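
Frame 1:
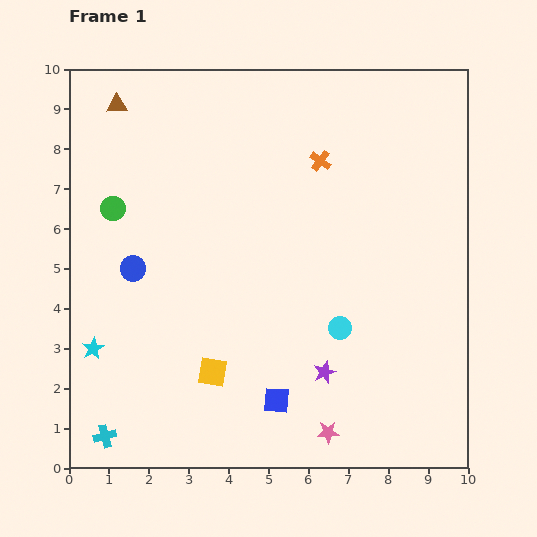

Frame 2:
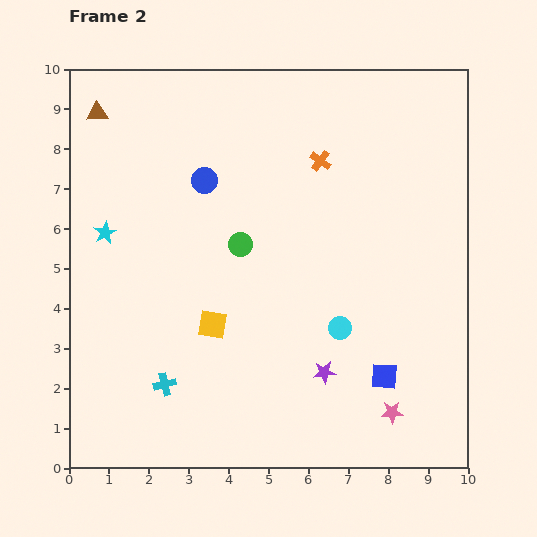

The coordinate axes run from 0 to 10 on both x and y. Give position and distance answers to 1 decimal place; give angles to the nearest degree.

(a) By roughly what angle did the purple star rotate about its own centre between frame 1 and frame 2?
16° clockwise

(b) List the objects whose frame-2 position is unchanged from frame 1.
the orange cross, the purple star, the cyan circle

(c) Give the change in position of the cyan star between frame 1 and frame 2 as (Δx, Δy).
(0.3, 2.9)

The cyan star was at (0.6, 3.0) in frame 1 and (0.9, 5.9) in frame 2.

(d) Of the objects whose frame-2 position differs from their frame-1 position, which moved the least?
the brown triangle

(moved 0.5)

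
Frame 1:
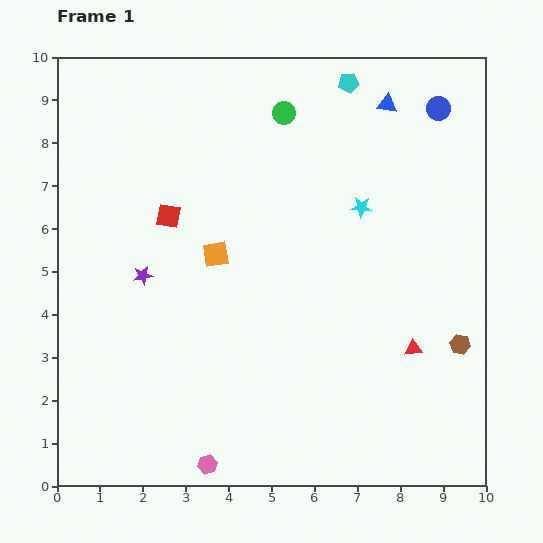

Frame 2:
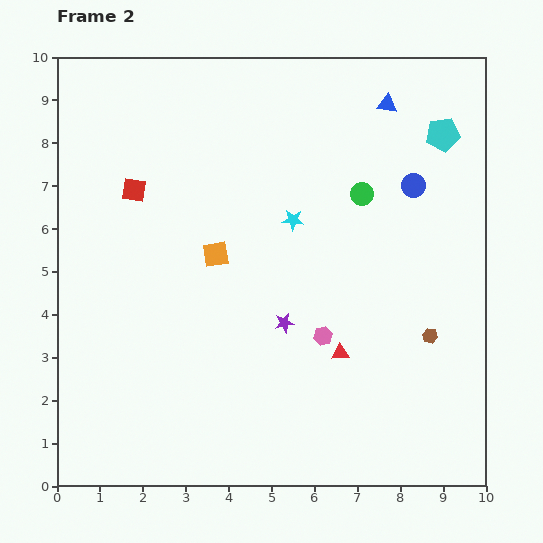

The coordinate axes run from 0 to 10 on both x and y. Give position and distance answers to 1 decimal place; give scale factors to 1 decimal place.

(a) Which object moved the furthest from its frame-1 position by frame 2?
the pink hexagon

(moved 4.0; next 3.5)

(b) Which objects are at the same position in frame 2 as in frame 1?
the blue triangle, the orange square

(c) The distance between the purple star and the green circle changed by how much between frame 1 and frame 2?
-1.5

Distance in frame 1: 5.0. Distance in frame 2: 3.5.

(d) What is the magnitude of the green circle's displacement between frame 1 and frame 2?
2.6

The green circle moved from (5.3, 8.7) to (7.1, 6.8), a distance of √(1.8² + 1.9²) ≈ 2.6.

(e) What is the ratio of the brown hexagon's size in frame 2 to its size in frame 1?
0.7×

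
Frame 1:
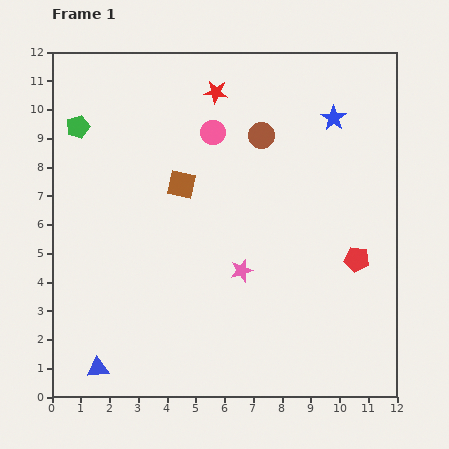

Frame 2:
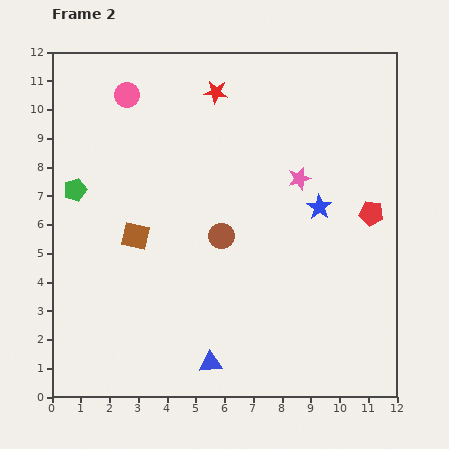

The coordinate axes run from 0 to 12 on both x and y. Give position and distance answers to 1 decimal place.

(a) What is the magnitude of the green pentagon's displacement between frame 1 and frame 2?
2.2

The green pentagon moved from (0.9, 9.4) to (0.8, 7.2), a distance of √(0.1² + 2.2²) ≈ 2.2.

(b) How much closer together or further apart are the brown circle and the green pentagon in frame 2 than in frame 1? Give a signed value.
-1.1

Distance in frame 1: 6.4. Distance in frame 2: 5.3.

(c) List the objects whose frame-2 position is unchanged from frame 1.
the red star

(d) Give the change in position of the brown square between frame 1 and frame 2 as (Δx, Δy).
(-1.6, -1.8)

The brown square was at (4.5, 7.4) in frame 1 and (2.9, 5.6) in frame 2.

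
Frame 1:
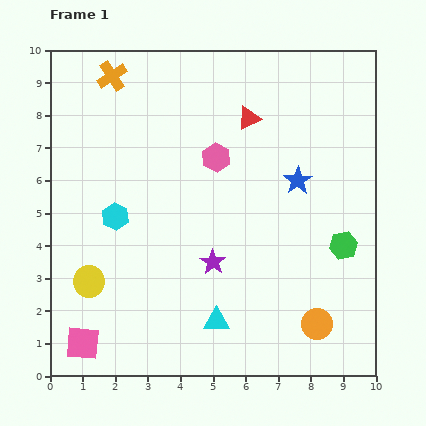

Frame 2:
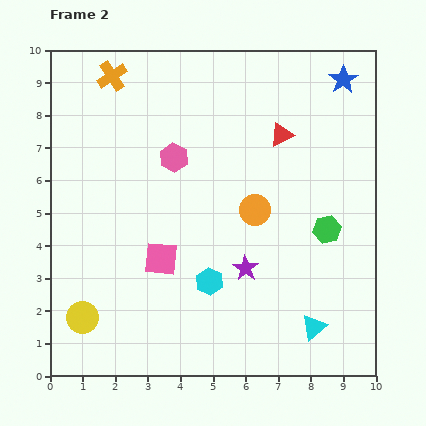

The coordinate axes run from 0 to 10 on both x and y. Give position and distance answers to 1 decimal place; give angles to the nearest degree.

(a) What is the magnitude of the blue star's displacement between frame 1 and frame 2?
3.4

The blue star moved from (7.6, 6.0) to (9.0, 9.1), a distance of √(1.4² + 3.1²) ≈ 3.4.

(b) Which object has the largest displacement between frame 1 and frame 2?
the orange circle

(moved 4.0; next 3.5)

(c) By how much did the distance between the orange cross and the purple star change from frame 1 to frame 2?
+0.7

Distance in frame 1: 6.5. Distance in frame 2: 7.2.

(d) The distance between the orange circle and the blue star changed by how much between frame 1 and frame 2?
+0.4

Distance in frame 1: 4.4. Distance in frame 2: 4.8.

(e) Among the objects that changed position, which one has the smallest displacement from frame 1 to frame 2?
the green hexagon

(moved 0.7)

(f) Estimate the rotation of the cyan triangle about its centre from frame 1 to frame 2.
39° counter-clockwise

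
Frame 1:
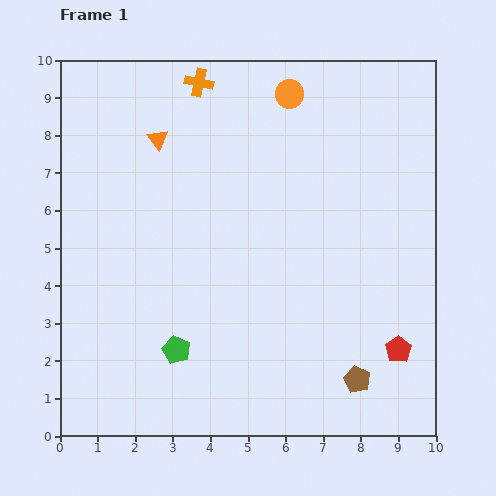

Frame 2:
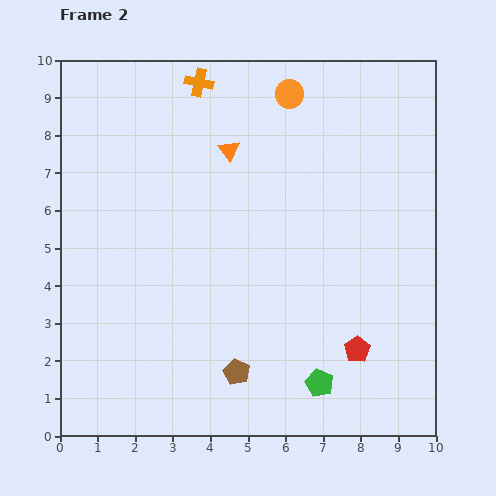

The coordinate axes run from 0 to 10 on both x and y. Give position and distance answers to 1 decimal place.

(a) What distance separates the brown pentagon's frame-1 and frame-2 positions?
3.2

The brown pentagon moved from (7.9, 1.5) to (4.7, 1.7), a distance of √(3.2² + 0.2²) ≈ 3.2.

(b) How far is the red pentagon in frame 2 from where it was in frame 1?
1.1

The red pentagon moved from (9.0, 2.3) to (7.9, 2.3), a distance of √(1.1² + 0.0²) ≈ 1.1.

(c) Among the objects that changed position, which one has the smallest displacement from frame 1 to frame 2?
the red pentagon

(moved 1.1)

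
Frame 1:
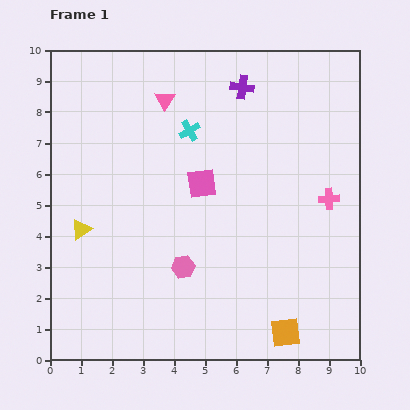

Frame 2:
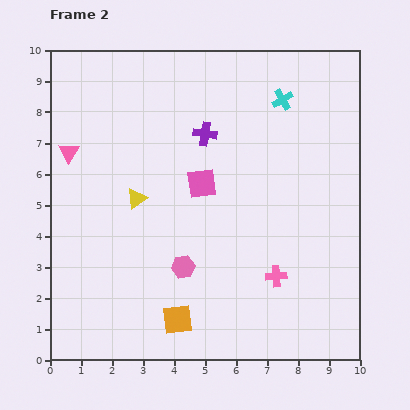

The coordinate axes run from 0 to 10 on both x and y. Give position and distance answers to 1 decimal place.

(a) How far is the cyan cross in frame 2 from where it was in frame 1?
3.2

The cyan cross moved from (4.5, 7.4) to (7.5, 8.4), a distance of √(3.0² + 1.0²) ≈ 3.2.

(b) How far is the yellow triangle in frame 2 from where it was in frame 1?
2.1

The yellow triangle moved from (1.0, 4.2) to (2.8, 5.2), a distance of √(1.8² + 1.0²) ≈ 2.1.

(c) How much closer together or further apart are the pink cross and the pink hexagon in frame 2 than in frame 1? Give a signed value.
-2.2

Distance in frame 1: 5.2. Distance in frame 2: 3.0.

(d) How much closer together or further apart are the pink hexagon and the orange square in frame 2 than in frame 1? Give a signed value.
-2.2

Distance in frame 1: 3.9. Distance in frame 2: 1.7.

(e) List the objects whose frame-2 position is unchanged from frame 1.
the pink square, the pink hexagon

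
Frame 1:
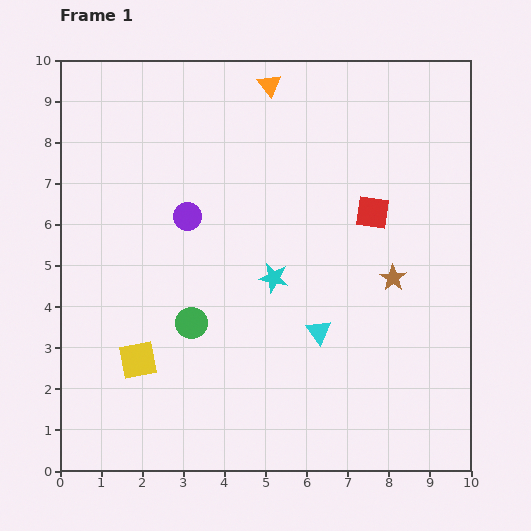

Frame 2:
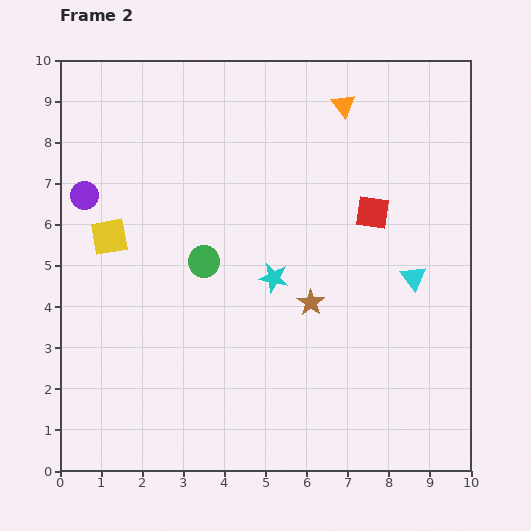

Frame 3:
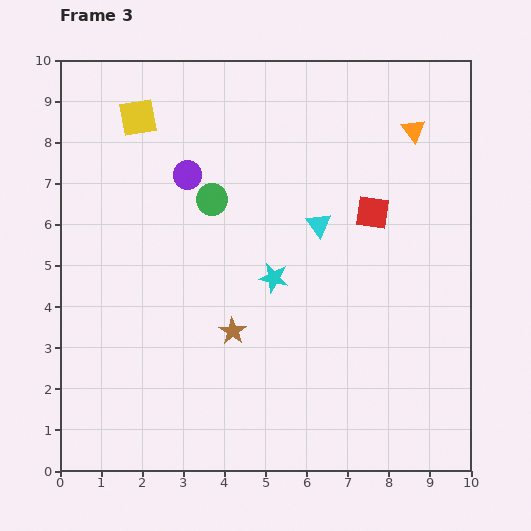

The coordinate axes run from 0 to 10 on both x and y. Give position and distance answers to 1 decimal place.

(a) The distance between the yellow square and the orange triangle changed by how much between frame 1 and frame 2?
-0.9

Distance in frame 1: 7.4. Distance in frame 2: 6.5.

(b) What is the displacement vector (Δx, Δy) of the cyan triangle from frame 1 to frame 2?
(2.3, 1.3)

The cyan triangle was at (6.3, 3.4) in frame 1 and (8.6, 4.7) in frame 2.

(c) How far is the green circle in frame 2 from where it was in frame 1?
1.5

The green circle moved from (3.2, 3.6) to (3.5, 5.1), a distance of √(0.3² + 1.5²) ≈ 1.5.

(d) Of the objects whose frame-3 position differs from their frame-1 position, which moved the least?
the purple circle

(moved 1.0)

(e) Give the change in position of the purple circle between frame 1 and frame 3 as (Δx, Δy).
(0.0, 1.0)

The purple circle was at (3.1, 6.2) in frame 1 and (3.1, 7.2) in frame 3.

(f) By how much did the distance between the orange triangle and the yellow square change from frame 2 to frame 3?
+0.2

Distance in frame 2: 6.5. Distance in frame 3: 6.7.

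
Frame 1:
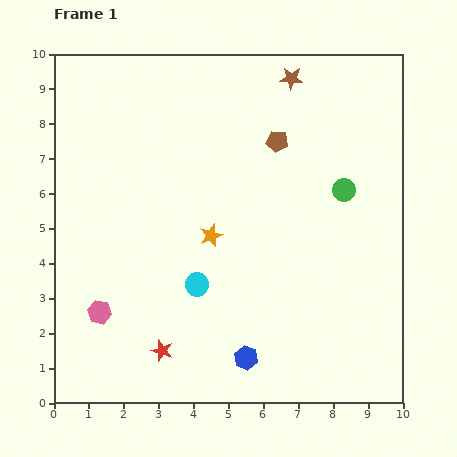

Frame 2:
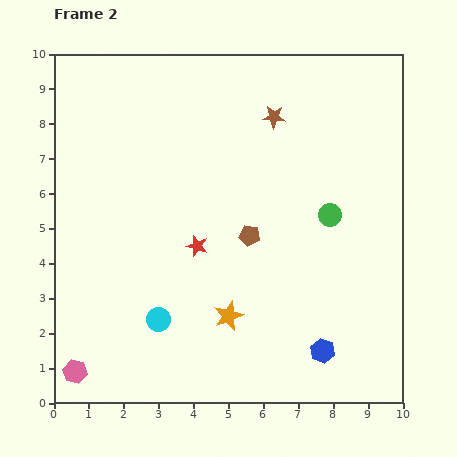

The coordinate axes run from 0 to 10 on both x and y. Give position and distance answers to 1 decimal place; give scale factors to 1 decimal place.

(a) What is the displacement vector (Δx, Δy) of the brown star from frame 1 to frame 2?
(-0.5, -1.1)

The brown star was at (6.8, 9.3) in frame 1 and (6.3, 8.2) in frame 2.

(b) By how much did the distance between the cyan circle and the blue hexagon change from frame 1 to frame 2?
+2.3

Distance in frame 1: 2.5. Distance in frame 2: 4.8.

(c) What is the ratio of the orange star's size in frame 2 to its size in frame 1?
1.3×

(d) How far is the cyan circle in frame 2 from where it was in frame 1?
1.5

The cyan circle moved from (4.1, 3.4) to (3.0, 2.4), a distance of √(1.1² + 1.0²) ≈ 1.5.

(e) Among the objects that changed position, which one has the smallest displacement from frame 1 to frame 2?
the green circle

(moved 0.8)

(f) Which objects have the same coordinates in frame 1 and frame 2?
none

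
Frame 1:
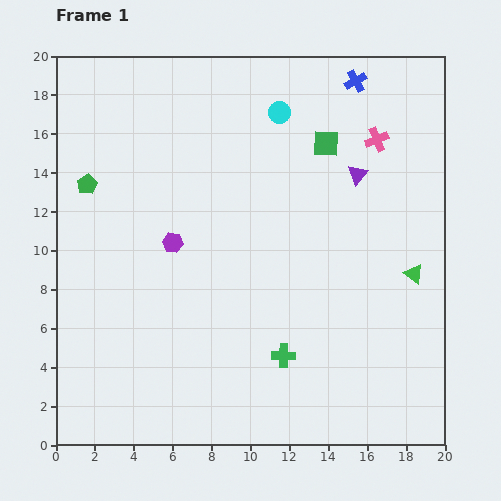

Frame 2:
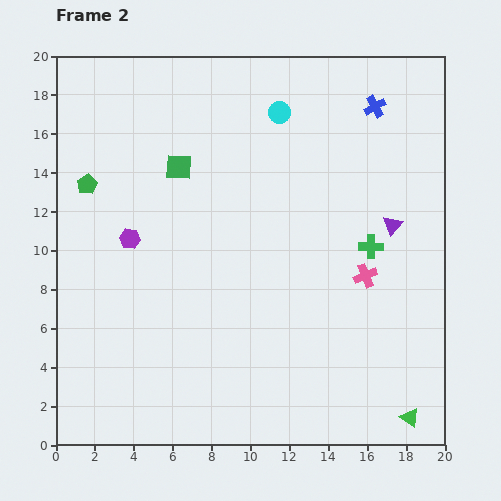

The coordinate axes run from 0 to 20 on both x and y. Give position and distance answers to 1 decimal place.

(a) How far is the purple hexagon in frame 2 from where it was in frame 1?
2.2

The purple hexagon moved from (6.0, 10.4) to (3.8, 10.6), a distance of √(2.2² + 0.2²) ≈ 2.2.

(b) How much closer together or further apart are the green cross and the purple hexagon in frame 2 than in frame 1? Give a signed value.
+4.3

Distance in frame 1: 8.1. Distance in frame 2: 12.4.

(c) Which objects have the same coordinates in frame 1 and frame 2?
the green pentagon, the cyan circle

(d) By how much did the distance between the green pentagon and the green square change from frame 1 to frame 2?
-7.7

Distance in frame 1: 12.5. Distance in frame 2: 4.8.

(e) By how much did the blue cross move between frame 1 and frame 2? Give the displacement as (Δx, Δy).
(1.0, -1.3)

The blue cross was at (15.4, 18.7) in frame 1 and (16.4, 17.4) in frame 2.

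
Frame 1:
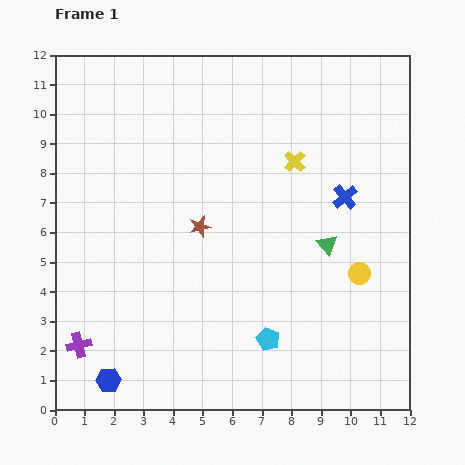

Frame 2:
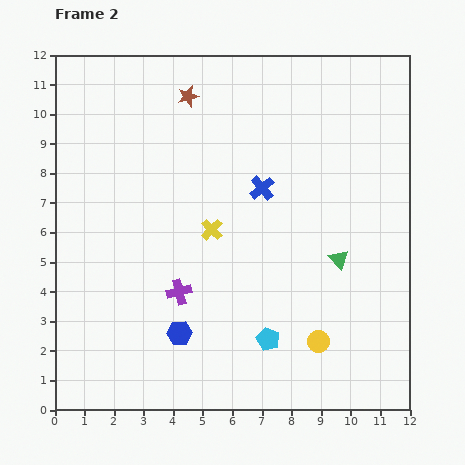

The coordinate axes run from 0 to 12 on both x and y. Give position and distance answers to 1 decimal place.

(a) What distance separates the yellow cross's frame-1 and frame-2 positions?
3.6

The yellow cross moved from (8.1, 8.4) to (5.3, 6.1), a distance of √(2.8² + 2.3²) ≈ 3.6.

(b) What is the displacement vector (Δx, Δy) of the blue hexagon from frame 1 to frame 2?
(2.4, 1.6)

The blue hexagon was at (1.8, 1.0) in frame 1 and (4.2, 2.6) in frame 2.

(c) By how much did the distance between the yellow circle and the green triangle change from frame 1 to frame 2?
+1.4

Distance in frame 1: 1.5. Distance in frame 2: 2.9.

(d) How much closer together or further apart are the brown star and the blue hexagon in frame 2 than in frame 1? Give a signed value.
+1.9

Distance in frame 1: 6.1. Distance in frame 2: 8.0.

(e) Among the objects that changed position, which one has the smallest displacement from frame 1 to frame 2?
the green triangle

(moved 0.6)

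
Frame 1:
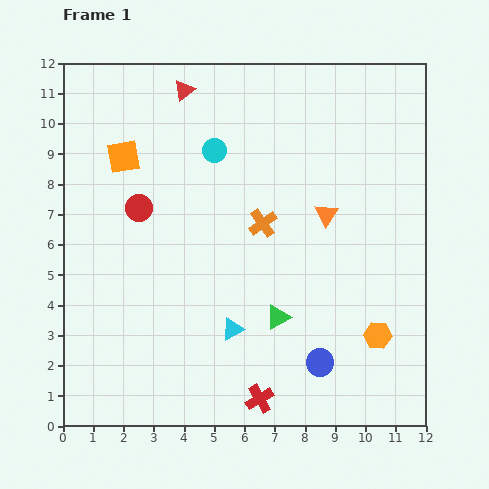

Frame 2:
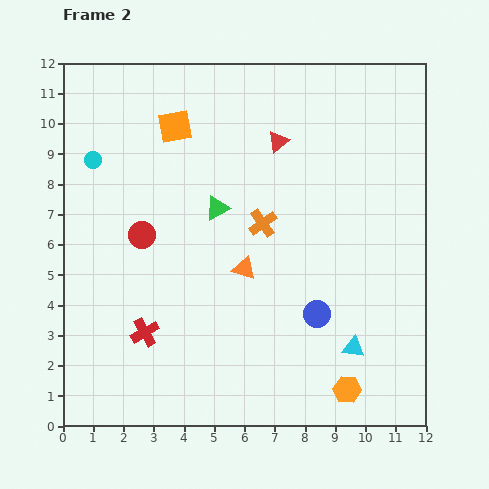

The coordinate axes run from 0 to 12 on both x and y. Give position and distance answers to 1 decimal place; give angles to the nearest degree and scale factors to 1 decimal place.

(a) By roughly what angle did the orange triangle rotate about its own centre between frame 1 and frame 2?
47° counter-clockwise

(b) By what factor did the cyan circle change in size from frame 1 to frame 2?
0.7×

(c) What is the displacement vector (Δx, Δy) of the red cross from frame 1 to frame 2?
(-3.8, 2.2)

The red cross was at (6.5, 0.9) in frame 1 and (2.7, 3.1) in frame 2.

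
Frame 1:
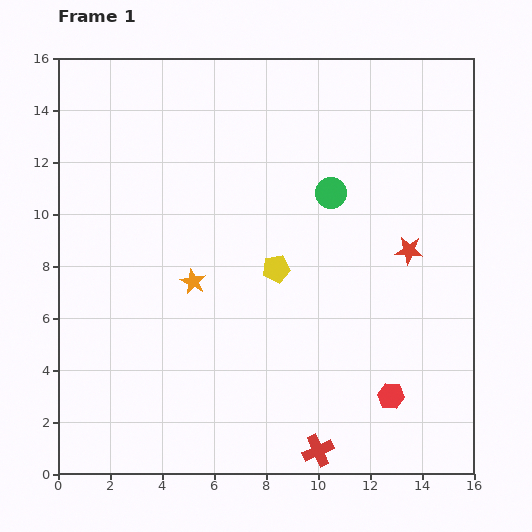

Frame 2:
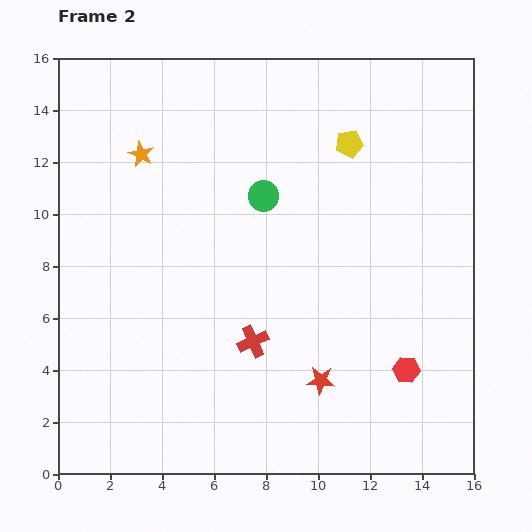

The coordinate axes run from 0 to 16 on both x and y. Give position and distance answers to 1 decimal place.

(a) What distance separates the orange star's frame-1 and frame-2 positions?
5.3

The orange star moved from (5.2, 7.4) to (3.2, 12.3), a distance of √(2.0² + 4.9²) ≈ 5.3.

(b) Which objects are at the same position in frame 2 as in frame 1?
none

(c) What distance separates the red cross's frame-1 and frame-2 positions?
4.9

The red cross moved from (10.0, 0.9) to (7.5, 5.1), a distance of √(2.5² + 4.2²) ≈ 4.9.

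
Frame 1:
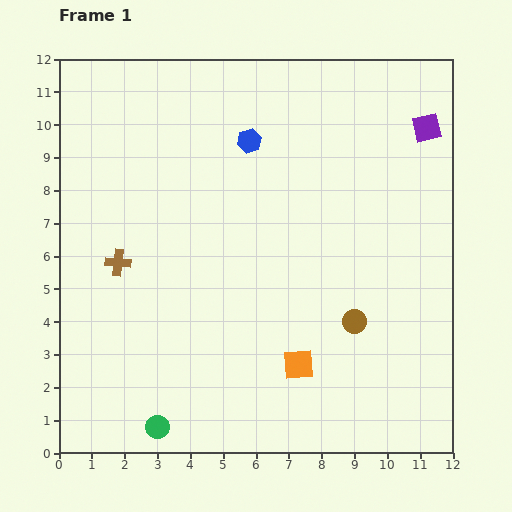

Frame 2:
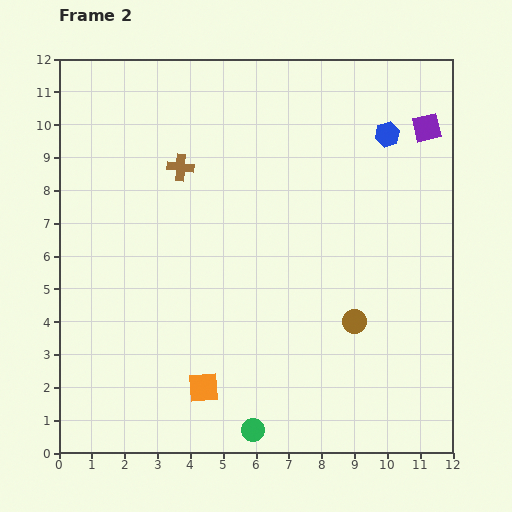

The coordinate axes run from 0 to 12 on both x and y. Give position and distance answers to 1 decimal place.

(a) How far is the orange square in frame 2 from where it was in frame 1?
3.0

The orange square moved from (7.3, 2.7) to (4.4, 2.0), a distance of √(2.9² + 0.7²) ≈ 3.0.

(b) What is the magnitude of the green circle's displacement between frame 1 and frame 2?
2.9

The green circle moved from (3.0, 0.8) to (5.9, 0.7), a distance of √(2.9² + 0.1²) ≈ 2.9.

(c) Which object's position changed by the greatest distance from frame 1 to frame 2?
the blue hexagon

(moved 4.2; next 3.5)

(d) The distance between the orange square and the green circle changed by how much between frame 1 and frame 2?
-2.7

Distance in frame 1: 4.7. Distance in frame 2: 2.0.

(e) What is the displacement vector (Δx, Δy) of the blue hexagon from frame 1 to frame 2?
(4.2, 0.2)

The blue hexagon was at (5.8, 9.5) in frame 1 and (10.0, 9.7) in frame 2.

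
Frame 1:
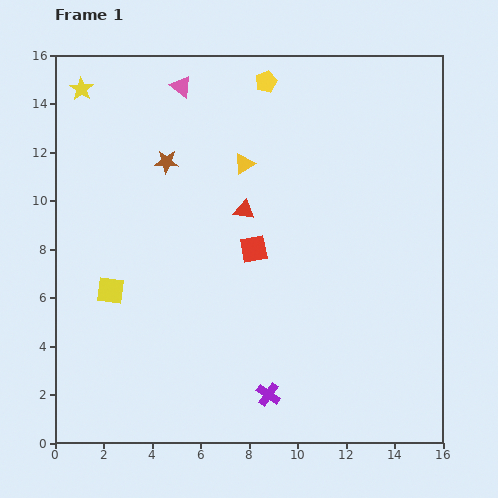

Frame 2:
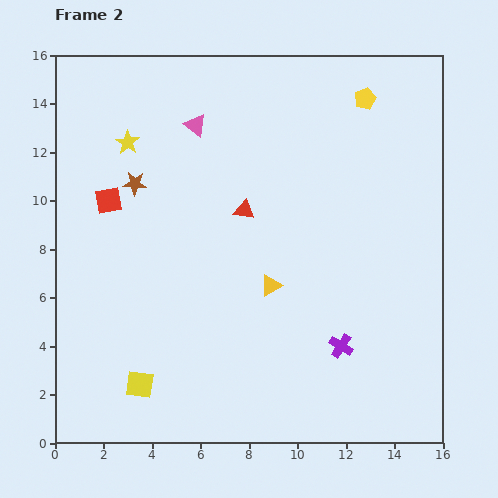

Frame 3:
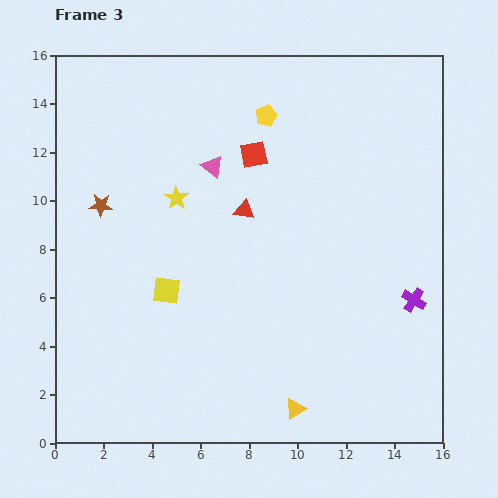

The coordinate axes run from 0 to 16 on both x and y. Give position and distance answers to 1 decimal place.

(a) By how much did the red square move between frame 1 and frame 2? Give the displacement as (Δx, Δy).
(-6.0, 2.0)

The red square was at (8.2, 8.0) in frame 1 and (2.2, 10.0) in frame 2.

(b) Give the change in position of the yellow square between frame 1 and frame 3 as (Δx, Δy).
(2.3, 0.0)

The yellow square was at (2.3, 6.3) in frame 1 and (4.6, 6.3) in frame 3.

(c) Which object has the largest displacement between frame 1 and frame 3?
the yellow triangle

(moved 10.3; next 7.2)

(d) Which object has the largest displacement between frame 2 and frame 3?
the red square

(moved 6.3; next 5.2)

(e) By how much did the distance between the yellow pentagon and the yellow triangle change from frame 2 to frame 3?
+3.6

Distance in frame 2: 8.6. Distance in frame 3: 12.2.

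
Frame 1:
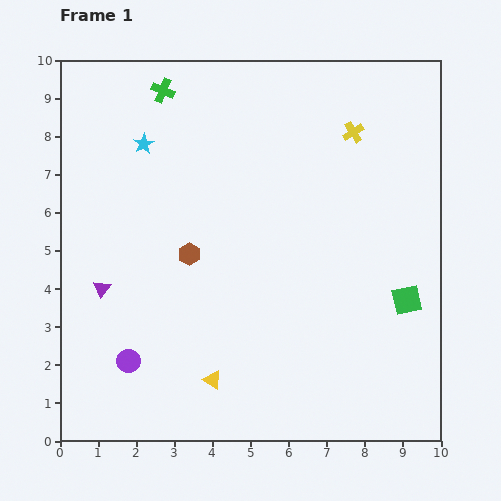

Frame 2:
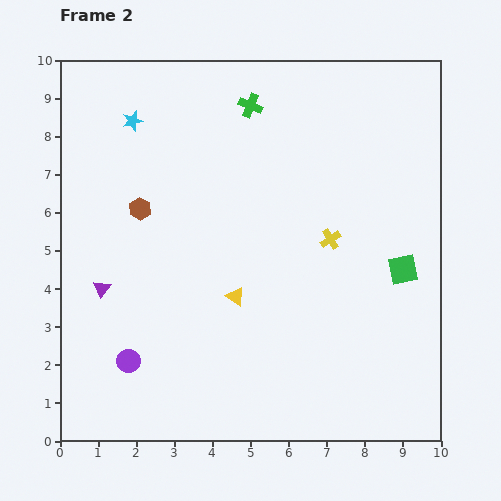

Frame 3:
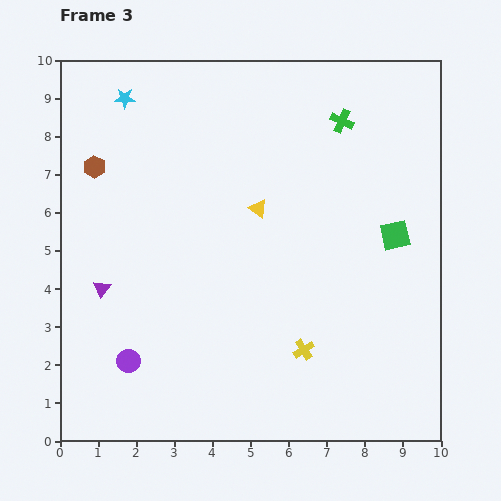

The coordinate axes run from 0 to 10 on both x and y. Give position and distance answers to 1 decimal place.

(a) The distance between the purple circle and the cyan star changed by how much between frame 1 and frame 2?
+0.6

Distance in frame 1: 5.7. Distance in frame 2: 6.3.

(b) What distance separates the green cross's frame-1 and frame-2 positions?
2.3

The green cross moved from (2.7, 9.2) to (5.0, 8.8), a distance of √(2.3² + 0.4²) ≈ 2.3.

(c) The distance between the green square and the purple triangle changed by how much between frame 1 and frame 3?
-0.2

Distance in frame 1: 8.0. Distance in frame 3: 7.8.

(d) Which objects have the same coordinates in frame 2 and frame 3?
the purple triangle, the purple circle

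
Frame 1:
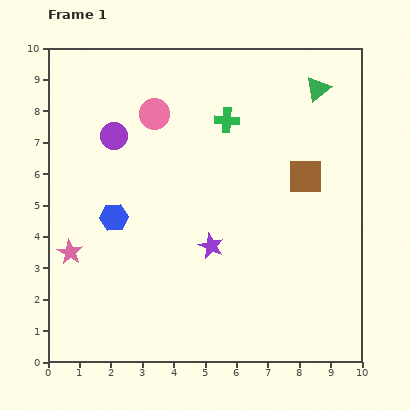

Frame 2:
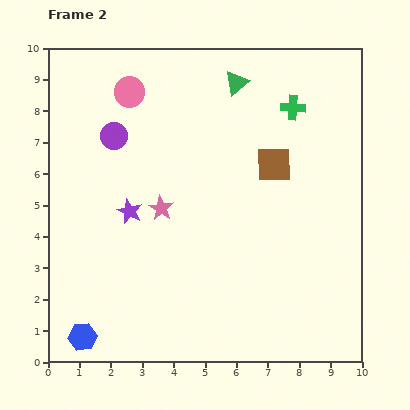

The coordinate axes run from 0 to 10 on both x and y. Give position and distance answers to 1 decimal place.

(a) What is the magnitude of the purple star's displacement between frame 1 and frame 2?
2.8

The purple star moved from (5.2, 3.7) to (2.6, 4.8), a distance of √(2.6² + 1.1²) ≈ 2.8.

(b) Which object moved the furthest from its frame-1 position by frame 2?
the blue hexagon

(moved 3.9; next 3.2)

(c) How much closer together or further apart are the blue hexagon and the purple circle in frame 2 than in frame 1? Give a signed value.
+3.9

Distance in frame 1: 2.6. Distance in frame 2: 6.5.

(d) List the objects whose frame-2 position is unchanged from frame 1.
the purple circle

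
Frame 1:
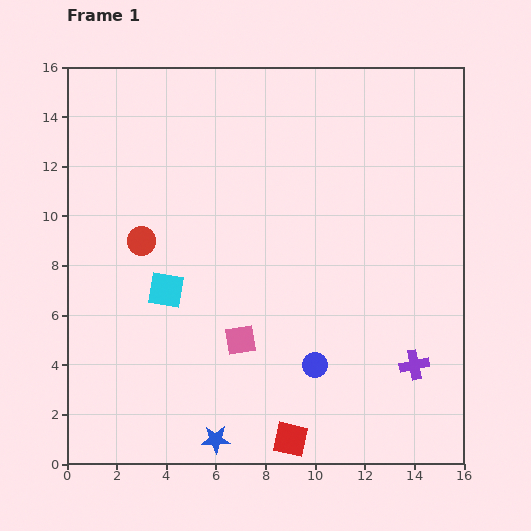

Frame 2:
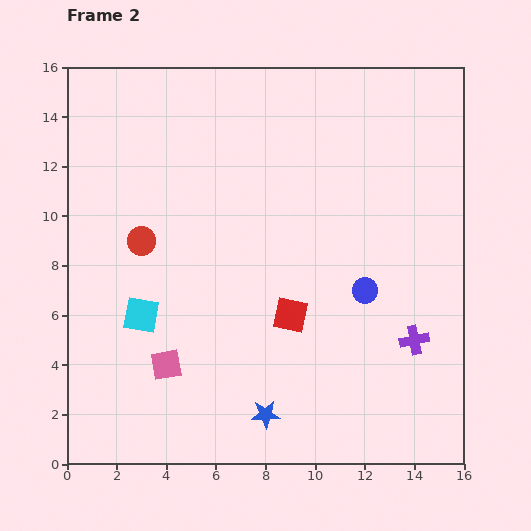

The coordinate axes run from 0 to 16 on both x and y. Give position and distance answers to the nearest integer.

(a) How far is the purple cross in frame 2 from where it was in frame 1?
1

The purple cross moved from (14, 4) to (14, 5), a distance of √(0² + 1²) ≈ 1.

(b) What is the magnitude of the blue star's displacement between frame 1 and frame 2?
2

The blue star moved from (6, 1) to (8, 2), a distance of √(2² + 1²) ≈ 2.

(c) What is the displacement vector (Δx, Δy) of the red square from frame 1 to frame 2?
(0, 5)

The red square was at (9, 1) in frame 1 and (9, 6) in frame 2.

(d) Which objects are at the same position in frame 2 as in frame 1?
the red circle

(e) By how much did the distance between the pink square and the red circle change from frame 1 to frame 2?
-1

Distance in frame 1: 6. Distance in frame 2: 5.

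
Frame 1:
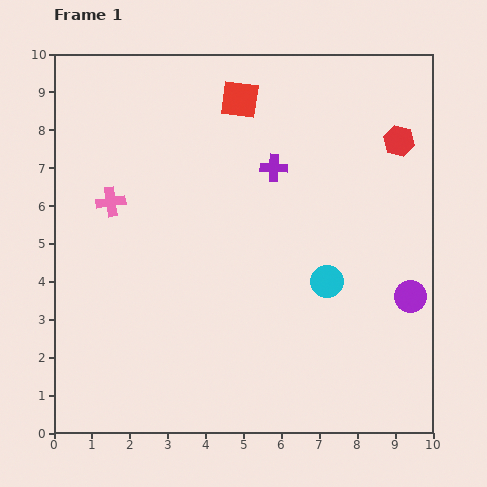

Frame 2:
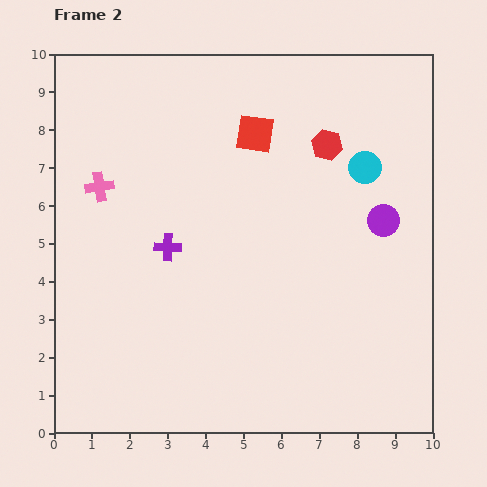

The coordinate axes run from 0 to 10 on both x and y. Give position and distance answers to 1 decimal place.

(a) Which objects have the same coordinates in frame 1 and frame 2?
none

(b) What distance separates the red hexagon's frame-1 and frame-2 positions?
1.9

The red hexagon moved from (9.1, 7.7) to (7.2, 7.6), a distance of √(1.9² + 0.1²) ≈ 1.9.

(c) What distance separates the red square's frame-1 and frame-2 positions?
1.0

The red square moved from (4.9, 8.8) to (5.3, 7.9), a distance of √(0.4² + 0.9²) ≈ 1.0.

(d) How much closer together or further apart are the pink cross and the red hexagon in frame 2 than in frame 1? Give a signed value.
-1.7

Distance in frame 1: 7.8. Distance in frame 2: 6.1.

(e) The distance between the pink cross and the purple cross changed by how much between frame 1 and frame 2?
-2.0

Distance in frame 1: 4.4. Distance in frame 2: 2.4.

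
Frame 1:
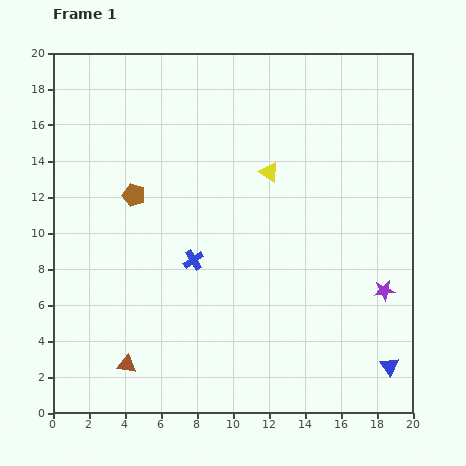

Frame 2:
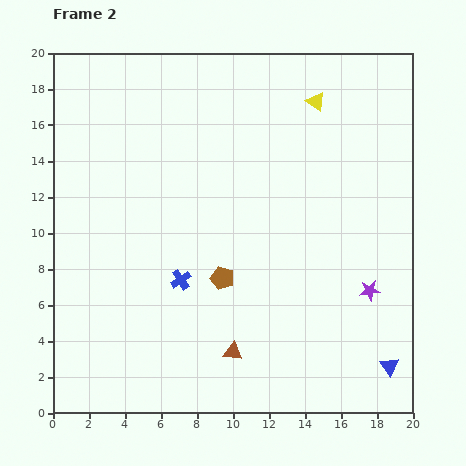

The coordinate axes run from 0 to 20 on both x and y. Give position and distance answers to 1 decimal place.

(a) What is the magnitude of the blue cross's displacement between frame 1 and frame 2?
1.3

The blue cross moved from (7.8, 8.5) to (7.1, 7.4), a distance of √(0.7² + 1.1²) ≈ 1.3.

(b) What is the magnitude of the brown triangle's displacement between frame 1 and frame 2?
5.9

The brown triangle moved from (4.1, 2.7) to (10.0, 3.4), a distance of √(5.9² + 0.7²) ≈ 5.9.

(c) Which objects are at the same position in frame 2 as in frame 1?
the blue triangle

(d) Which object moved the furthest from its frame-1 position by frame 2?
the brown pentagon

(moved 6.7; next 5.9)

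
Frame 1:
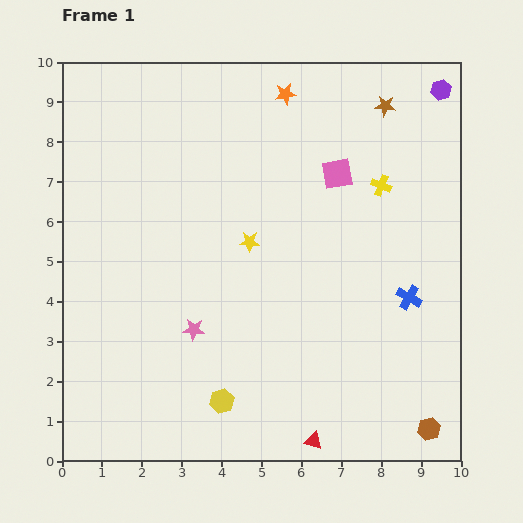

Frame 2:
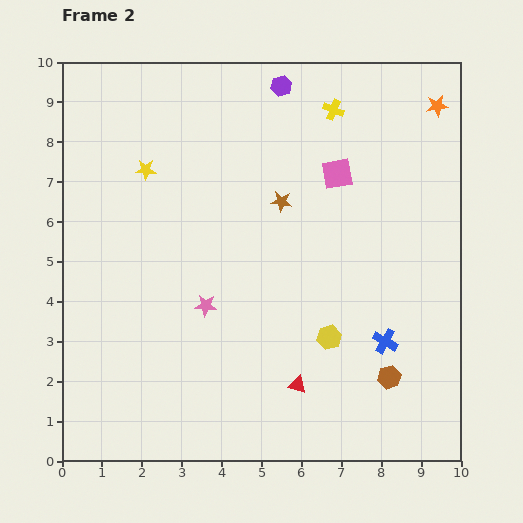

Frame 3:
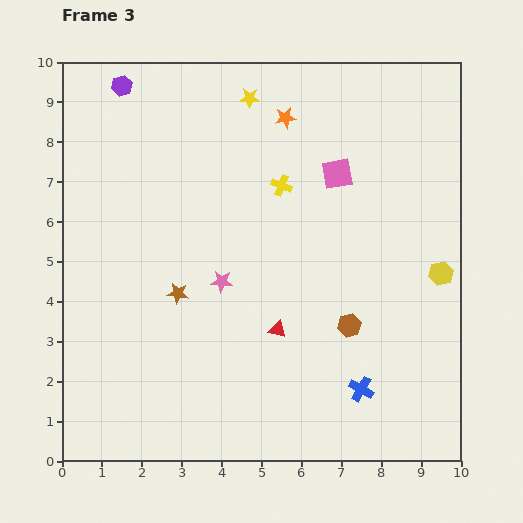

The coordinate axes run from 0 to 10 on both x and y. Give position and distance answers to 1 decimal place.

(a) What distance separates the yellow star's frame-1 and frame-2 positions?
3.2

The yellow star moved from (4.7, 5.5) to (2.1, 7.3), a distance of √(2.6² + 1.8²) ≈ 3.2.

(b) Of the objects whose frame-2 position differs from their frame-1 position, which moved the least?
the pink star

(moved 0.7)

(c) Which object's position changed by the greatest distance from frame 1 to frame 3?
the purple hexagon

(moved 8.0; next 7.0)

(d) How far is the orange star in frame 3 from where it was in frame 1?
0.6

The orange star moved from (5.6, 9.2) to (5.6, 8.6), a distance of √(0.0² + 0.6²) ≈ 0.6.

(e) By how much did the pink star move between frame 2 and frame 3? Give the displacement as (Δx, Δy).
(0.4, 0.6)

The pink star was at (3.6, 3.9) in frame 2 and (4.0, 4.5) in frame 3.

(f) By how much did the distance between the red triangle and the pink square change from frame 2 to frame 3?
-1.2

Distance in frame 2: 5.4. Distance in frame 3: 4.2.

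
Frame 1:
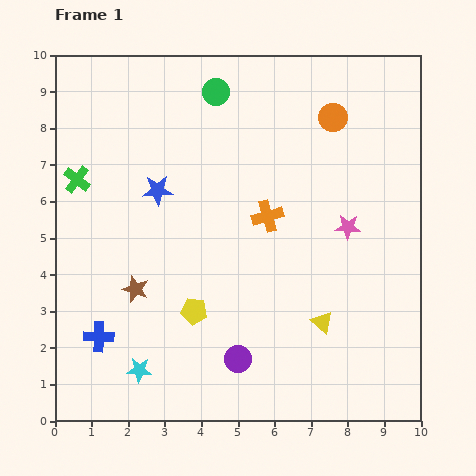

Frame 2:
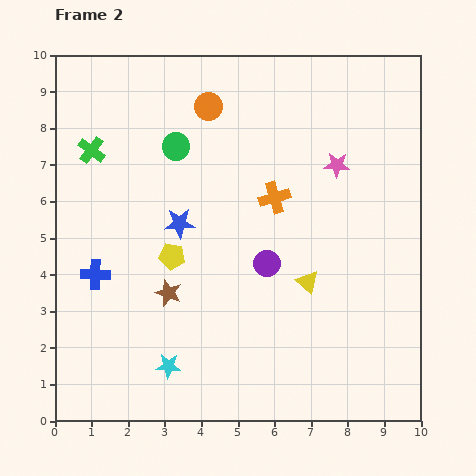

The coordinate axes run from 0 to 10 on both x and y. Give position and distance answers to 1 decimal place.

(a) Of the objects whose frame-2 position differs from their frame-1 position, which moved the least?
the orange cross

(moved 0.5)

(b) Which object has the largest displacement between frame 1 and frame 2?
the orange circle

(moved 3.4; next 2.7)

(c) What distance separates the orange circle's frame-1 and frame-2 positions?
3.4

The orange circle moved from (7.6, 8.3) to (4.2, 8.6), a distance of √(3.4² + 0.3²) ≈ 3.4.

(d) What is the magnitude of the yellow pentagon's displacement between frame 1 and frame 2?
1.6

The yellow pentagon moved from (3.8, 3.0) to (3.2, 4.5), a distance of √(0.6² + 1.5²) ≈ 1.6.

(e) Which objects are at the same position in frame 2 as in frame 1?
none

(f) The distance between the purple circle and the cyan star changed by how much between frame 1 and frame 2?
+1.2

Distance in frame 1: 2.7. Distance in frame 2: 3.9.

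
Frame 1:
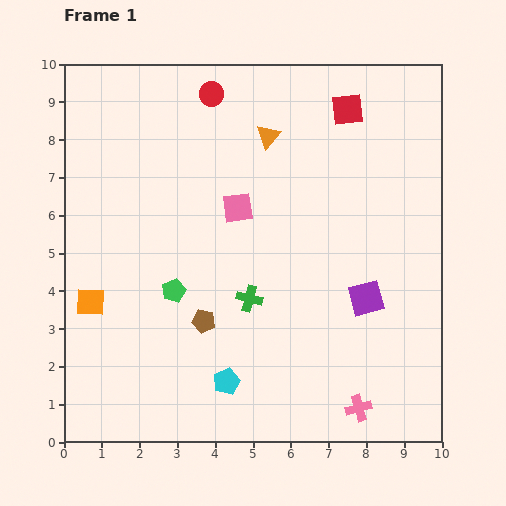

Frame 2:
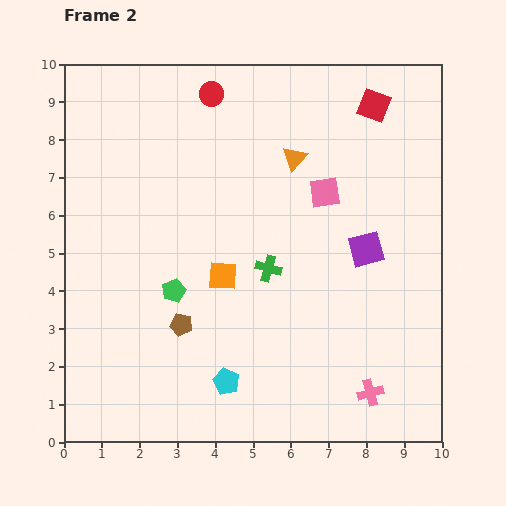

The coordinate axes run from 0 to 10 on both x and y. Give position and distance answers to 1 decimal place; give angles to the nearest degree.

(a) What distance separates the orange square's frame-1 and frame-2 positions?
3.6

The orange square moved from (0.7, 3.7) to (4.2, 4.4), a distance of √(3.5² + 0.7²) ≈ 3.6.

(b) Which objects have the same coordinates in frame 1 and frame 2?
the cyan pentagon, the green pentagon, the red circle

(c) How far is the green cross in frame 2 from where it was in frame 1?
0.9

The green cross moved from (4.9, 3.8) to (5.4, 4.6), a distance of √(0.5² + 0.8²) ≈ 0.9.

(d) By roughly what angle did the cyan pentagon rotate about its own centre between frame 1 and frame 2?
23° counter-clockwise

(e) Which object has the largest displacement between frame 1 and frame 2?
the orange square

(moved 3.6; next 2.3)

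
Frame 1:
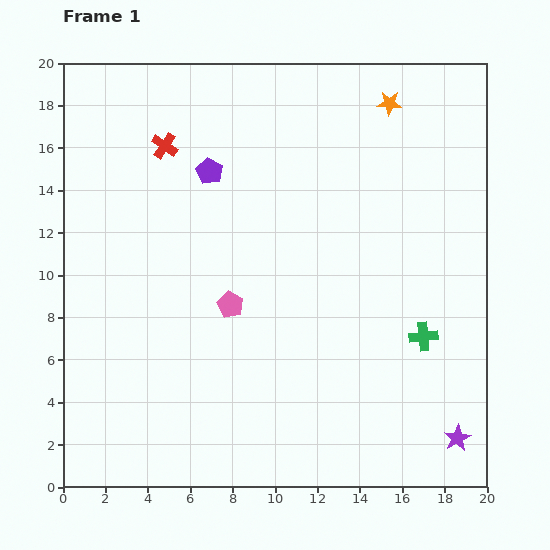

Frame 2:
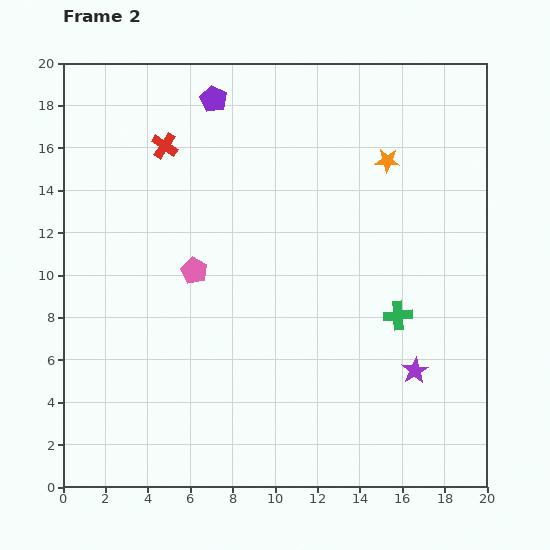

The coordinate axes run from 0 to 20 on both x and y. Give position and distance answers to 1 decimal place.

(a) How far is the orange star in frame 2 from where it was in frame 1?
2.7

The orange star moved from (15.4, 18.1) to (15.3, 15.4), a distance of √(0.1² + 2.7²) ≈ 2.7.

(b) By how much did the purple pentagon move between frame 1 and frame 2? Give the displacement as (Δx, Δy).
(0.2, 3.4)

The purple pentagon was at (6.9, 14.9) in frame 1 and (7.1, 18.3) in frame 2.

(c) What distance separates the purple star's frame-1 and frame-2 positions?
3.8

The purple star moved from (18.6, 2.3) to (16.6, 5.5), a distance of √(2.0² + 3.2²) ≈ 3.8.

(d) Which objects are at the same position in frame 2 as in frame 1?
the red cross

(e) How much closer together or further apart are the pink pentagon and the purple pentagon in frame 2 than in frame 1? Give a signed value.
+1.7

Distance in frame 1: 6.4. Distance in frame 2: 8.1.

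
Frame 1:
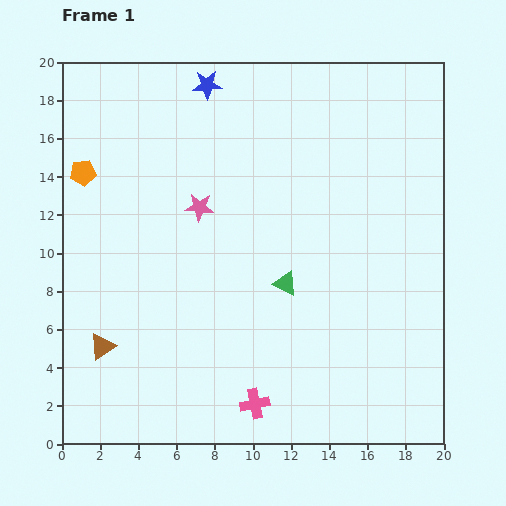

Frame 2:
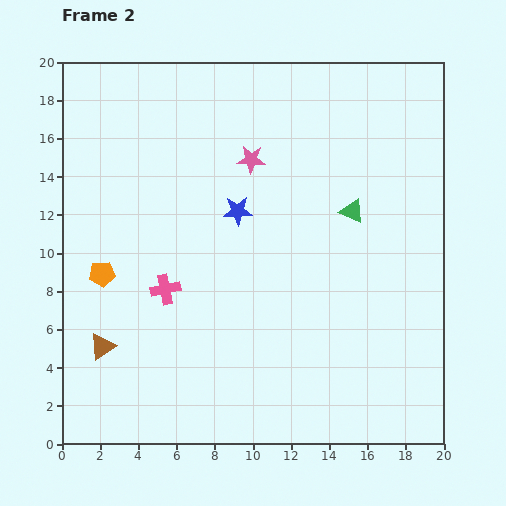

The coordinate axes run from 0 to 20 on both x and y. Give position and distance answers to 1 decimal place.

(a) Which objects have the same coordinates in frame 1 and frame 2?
the brown triangle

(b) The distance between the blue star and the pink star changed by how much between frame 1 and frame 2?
-3.6

Distance in frame 1: 6.4. Distance in frame 2: 2.8.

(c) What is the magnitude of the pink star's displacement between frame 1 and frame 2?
3.7

The pink star moved from (7.2, 12.4) to (9.9, 14.9), a distance of √(2.7² + 2.5²) ≈ 3.7.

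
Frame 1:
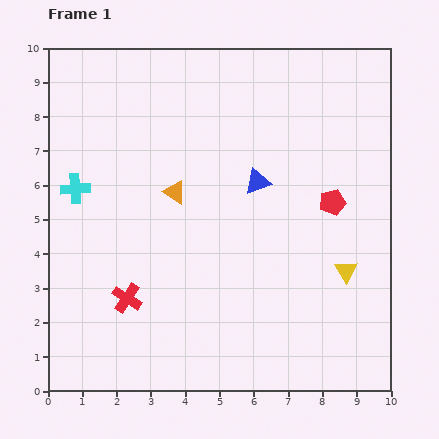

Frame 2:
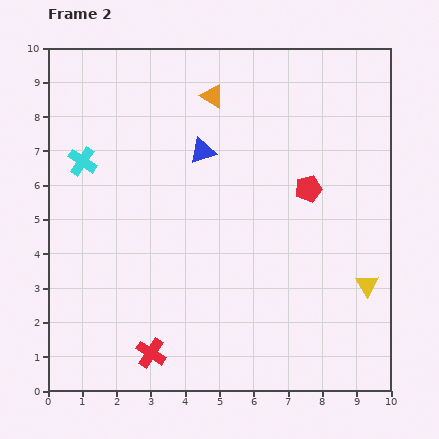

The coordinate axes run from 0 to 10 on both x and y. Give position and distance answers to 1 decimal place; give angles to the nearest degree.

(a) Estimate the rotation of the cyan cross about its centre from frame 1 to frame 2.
37° clockwise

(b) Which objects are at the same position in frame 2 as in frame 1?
none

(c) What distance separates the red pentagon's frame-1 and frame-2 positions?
0.8

The red pentagon moved from (8.3, 5.5) to (7.6, 5.9), a distance of √(0.7² + 0.4²) ≈ 0.8.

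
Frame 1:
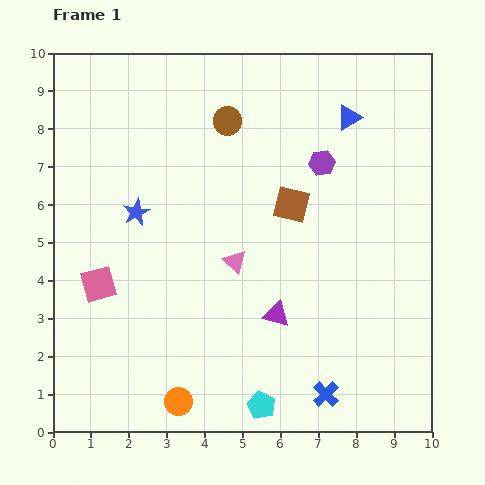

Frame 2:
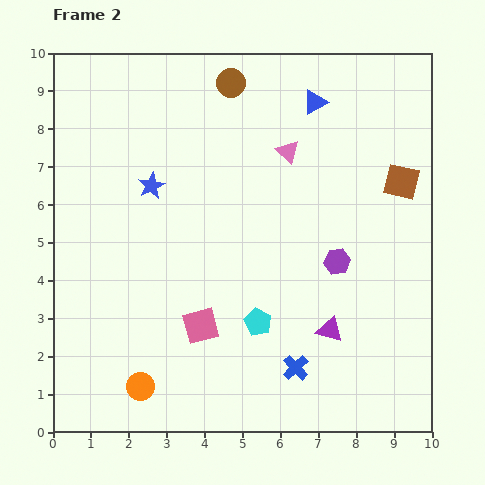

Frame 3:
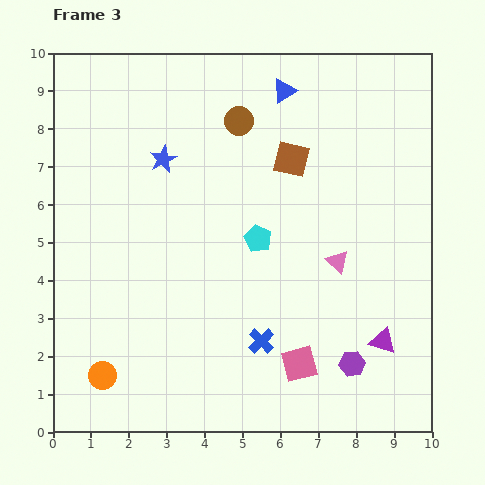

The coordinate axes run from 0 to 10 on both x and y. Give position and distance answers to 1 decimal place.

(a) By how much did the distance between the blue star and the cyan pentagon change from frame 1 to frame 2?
-1.5

Distance in frame 1: 6.1. Distance in frame 2: 4.6.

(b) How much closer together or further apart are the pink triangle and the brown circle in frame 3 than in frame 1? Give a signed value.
+0.8

Distance in frame 1: 3.7. Distance in frame 3: 4.5.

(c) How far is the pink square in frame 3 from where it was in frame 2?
2.8

The pink square moved from (3.9, 2.8) to (6.5, 1.8), a distance of √(2.6² + 1.0²) ≈ 2.8.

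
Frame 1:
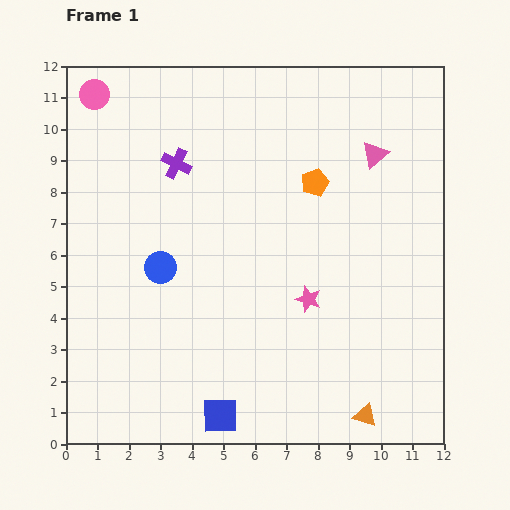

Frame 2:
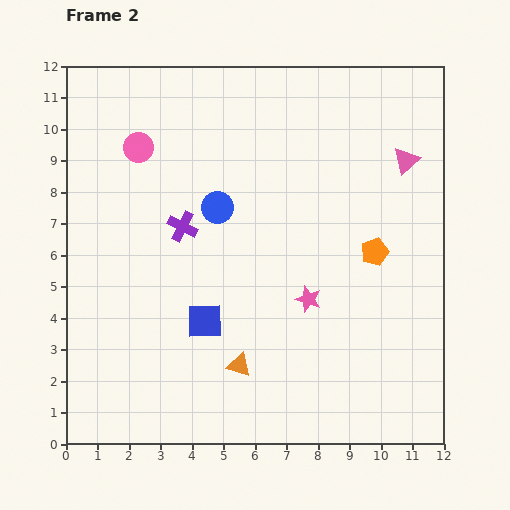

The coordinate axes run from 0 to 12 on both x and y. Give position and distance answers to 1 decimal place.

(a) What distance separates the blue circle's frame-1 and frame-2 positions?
2.6

The blue circle moved from (3.0, 5.6) to (4.8, 7.5), a distance of √(1.8² + 1.9²) ≈ 2.6.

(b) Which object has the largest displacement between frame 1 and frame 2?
the orange triangle

(moved 4.3; next 3.0)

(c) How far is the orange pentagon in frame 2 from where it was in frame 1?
2.9

The orange pentagon moved from (7.9, 8.3) to (9.8, 6.1), a distance of √(1.9² + 2.2²) ≈ 2.9.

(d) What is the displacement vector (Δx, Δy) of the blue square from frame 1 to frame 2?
(-0.5, 3.0)

The blue square was at (4.9, 0.9) in frame 1 and (4.4, 3.9) in frame 2.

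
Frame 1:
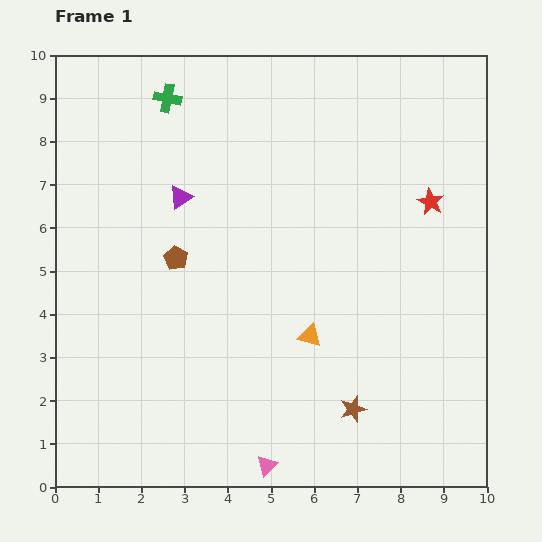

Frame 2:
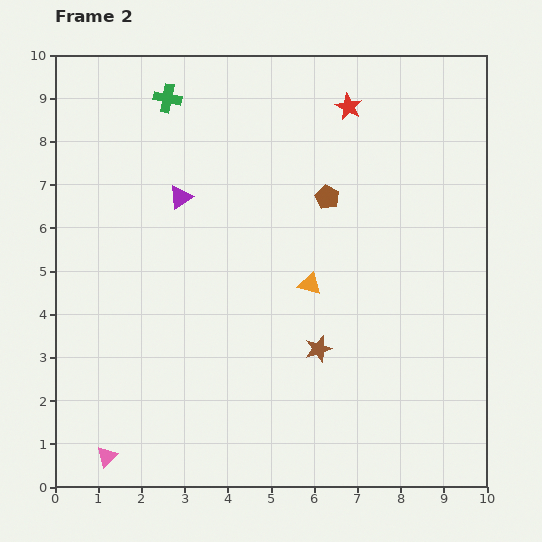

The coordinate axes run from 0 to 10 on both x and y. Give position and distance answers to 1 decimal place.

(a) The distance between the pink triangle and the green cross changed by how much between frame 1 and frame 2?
-0.4

Distance in frame 1: 8.8. Distance in frame 2: 8.4.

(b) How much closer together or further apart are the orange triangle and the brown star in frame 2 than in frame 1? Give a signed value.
-0.5

Distance in frame 1: 2.0. Distance in frame 2: 1.5.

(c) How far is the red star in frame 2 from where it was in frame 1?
2.9

The red star moved from (8.7, 6.6) to (6.8, 8.8), a distance of √(1.9² + 2.2²) ≈ 2.9.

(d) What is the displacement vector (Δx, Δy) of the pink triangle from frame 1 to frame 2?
(-3.7, 0.2)

The pink triangle was at (4.9, 0.5) in frame 1 and (1.2, 0.7) in frame 2.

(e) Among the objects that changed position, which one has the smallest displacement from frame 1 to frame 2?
the orange triangle

(moved 1.2)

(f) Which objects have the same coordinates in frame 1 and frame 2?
the green cross, the purple triangle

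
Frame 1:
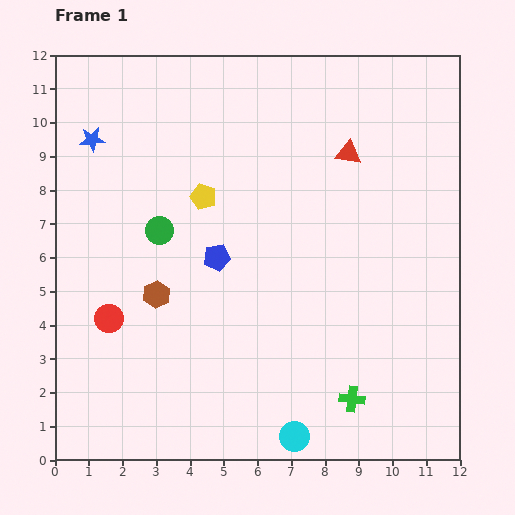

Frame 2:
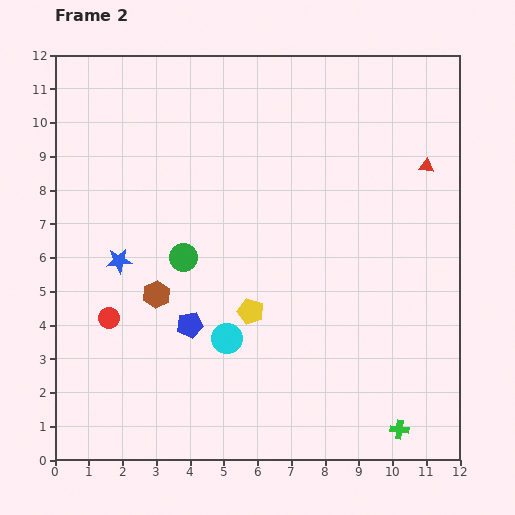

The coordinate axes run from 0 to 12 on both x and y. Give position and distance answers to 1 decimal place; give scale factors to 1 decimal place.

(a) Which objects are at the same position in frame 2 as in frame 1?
the red circle, the brown hexagon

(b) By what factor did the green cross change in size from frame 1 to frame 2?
0.7×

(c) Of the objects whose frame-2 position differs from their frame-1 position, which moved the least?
the green circle

(moved 1.1)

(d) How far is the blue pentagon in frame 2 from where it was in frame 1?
2.2

The blue pentagon moved from (4.8, 6.0) to (4.0, 4.0), a distance of √(0.8² + 2.0²) ≈ 2.2.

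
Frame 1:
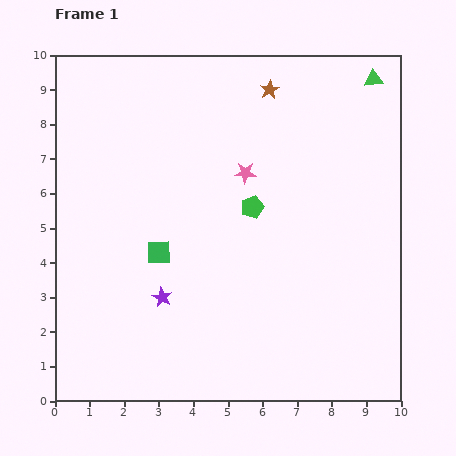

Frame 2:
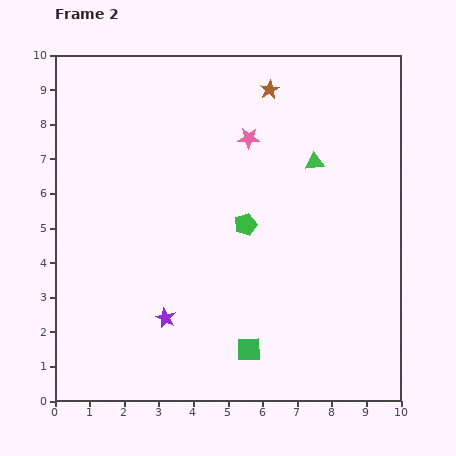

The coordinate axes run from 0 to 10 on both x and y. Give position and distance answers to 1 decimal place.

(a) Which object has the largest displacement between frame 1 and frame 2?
the green square

(moved 3.8; next 2.9)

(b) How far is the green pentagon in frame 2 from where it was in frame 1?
0.5

The green pentagon moved from (5.7, 5.6) to (5.5, 5.1), a distance of √(0.2² + 0.5²) ≈ 0.5.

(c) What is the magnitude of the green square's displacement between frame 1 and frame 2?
3.8

The green square moved from (3.0, 4.3) to (5.6, 1.5), a distance of √(2.6² + 2.8²) ≈ 3.8.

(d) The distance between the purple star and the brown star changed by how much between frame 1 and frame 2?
+0.4

Distance in frame 1: 6.8. Distance in frame 2: 7.2.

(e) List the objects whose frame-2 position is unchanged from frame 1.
the brown star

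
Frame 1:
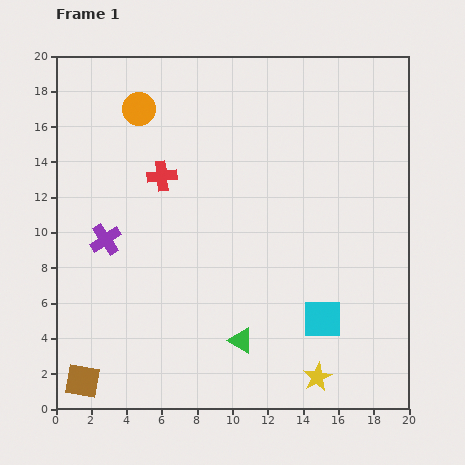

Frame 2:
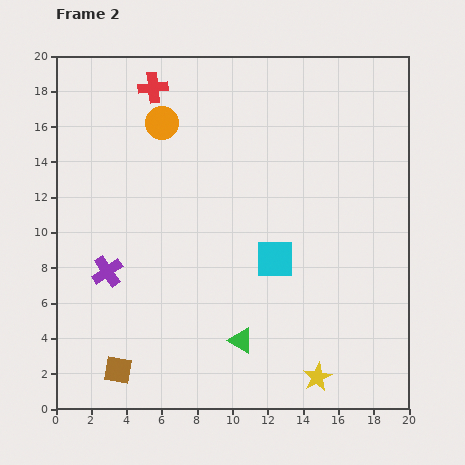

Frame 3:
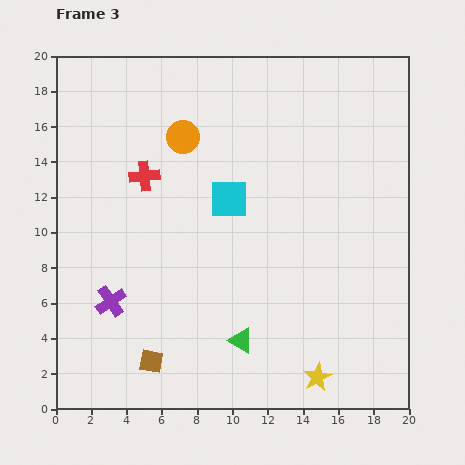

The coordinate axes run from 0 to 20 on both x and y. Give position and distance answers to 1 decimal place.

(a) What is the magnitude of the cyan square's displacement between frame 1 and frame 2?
4.3

The cyan square moved from (15.1, 5.1) to (12.4, 8.5), a distance of √(2.7² + 3.4²) ≈ 4.3.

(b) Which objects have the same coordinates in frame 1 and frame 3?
the green triangle, the yellow star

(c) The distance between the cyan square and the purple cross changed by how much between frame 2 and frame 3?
-0.6

Distance in frame 2: 9.5. Distance in frame 3: 8.9.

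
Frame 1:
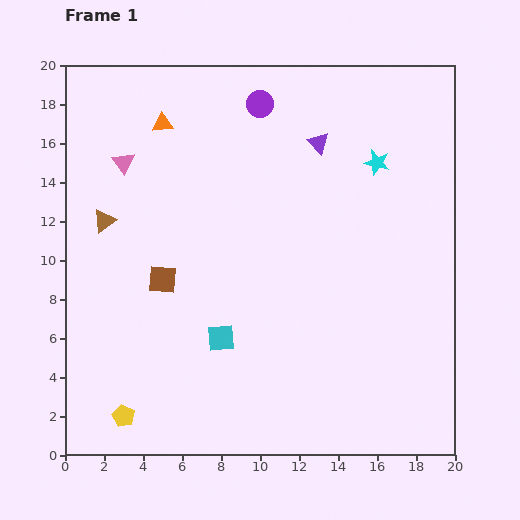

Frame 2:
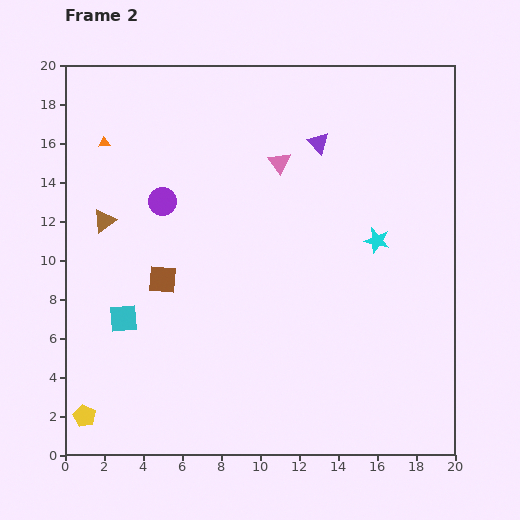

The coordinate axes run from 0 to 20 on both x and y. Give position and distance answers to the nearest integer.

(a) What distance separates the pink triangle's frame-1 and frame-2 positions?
8

The pink triangle moved from (3, 15) to (11, 15), a distance of √(8² + 0²) ≈ 8.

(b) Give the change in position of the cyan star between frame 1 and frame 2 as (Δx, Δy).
(0, -4)

The cyan star was at (16, 15) in frame 1 and (16, 11) in frame 2.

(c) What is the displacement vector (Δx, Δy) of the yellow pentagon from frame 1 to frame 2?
(-2, 0)

The yellow pentagon was at (3, 2) in frame 1 and (1, 2) in frame 2.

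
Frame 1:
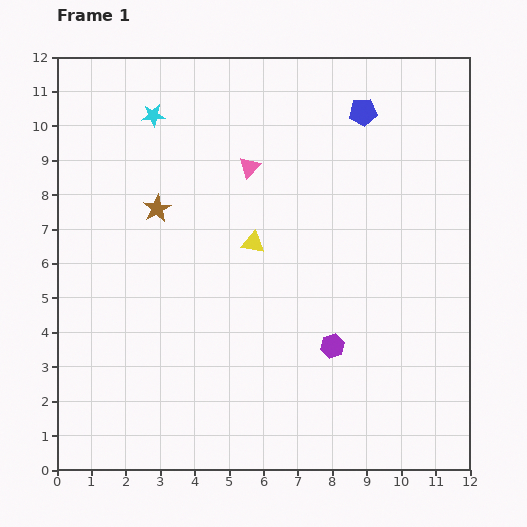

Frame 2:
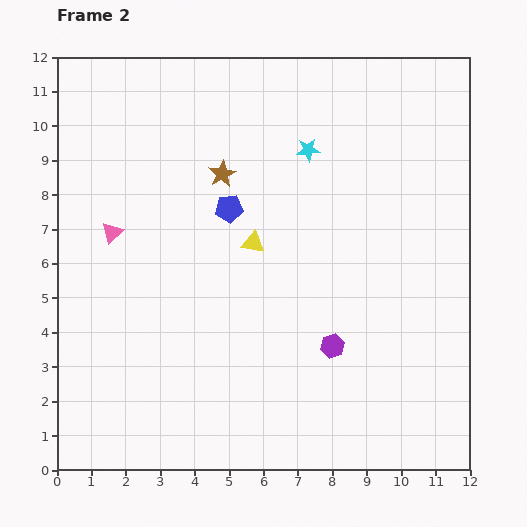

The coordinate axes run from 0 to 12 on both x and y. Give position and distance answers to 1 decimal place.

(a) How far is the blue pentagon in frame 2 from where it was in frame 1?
4.8

The blue pentagon moved from (8.9, 10.4) to (5.0, 7.6), a distance of √(3.9² + 2.8²) ≈ 4.8.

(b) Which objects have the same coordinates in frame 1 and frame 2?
the yellow triangle, the purple hexagon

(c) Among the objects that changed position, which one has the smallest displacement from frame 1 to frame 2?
the brown star

(moved 2.1)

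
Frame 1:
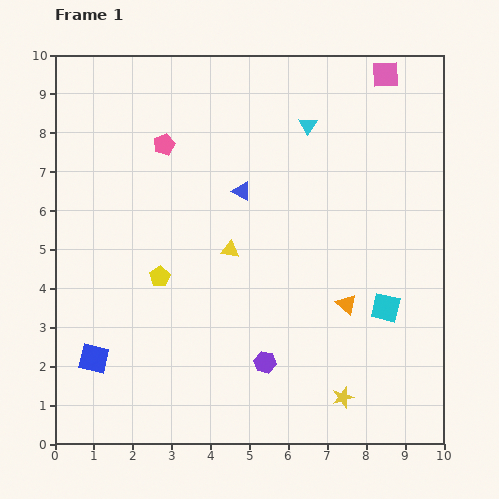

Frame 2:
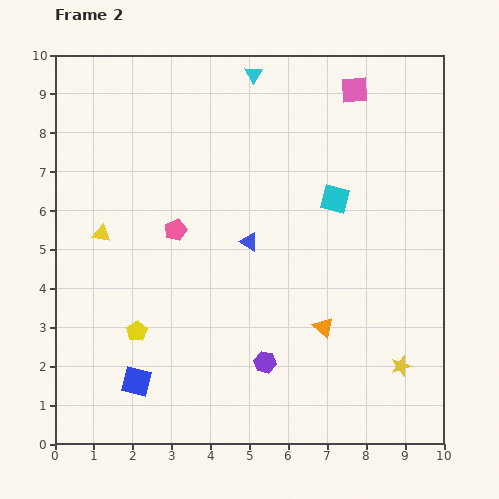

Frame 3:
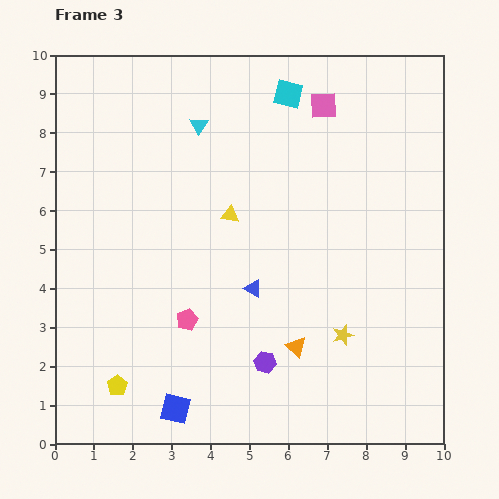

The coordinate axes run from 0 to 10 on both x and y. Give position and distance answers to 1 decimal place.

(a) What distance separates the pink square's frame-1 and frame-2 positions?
0.9

The pink square moved from (8.5, 9.5) to (7.7, 9.1), a distance of √(0.8² + 0.4²) ≈ 0.9.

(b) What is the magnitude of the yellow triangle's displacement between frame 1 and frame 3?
0.9

The yellow triangle moved from (4.5, 5.0) to (4.5, 5.9), a distance of √(0.0² + 0.9²) ≈ 0.9.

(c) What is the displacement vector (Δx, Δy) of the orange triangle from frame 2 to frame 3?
(-0.7, -0.5)

The orange triangle was at (6.9, 3.0) in frame 2 and (6.2, 2.5) in frame 3.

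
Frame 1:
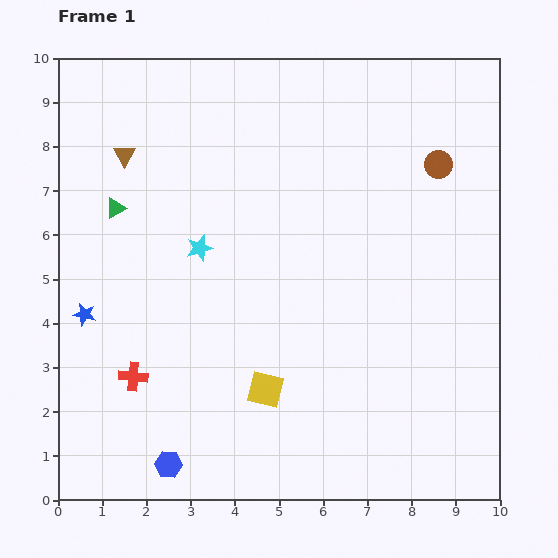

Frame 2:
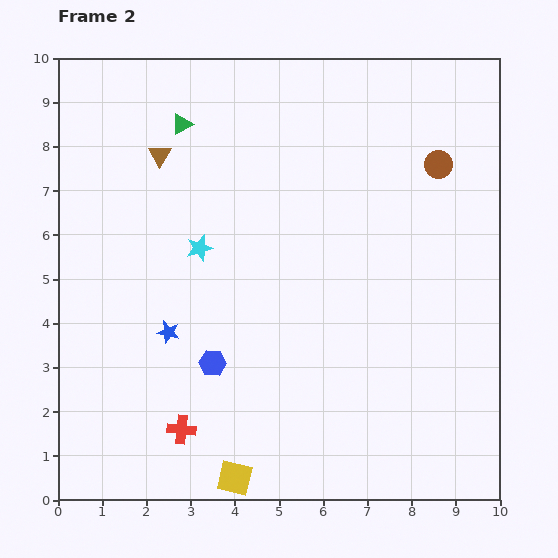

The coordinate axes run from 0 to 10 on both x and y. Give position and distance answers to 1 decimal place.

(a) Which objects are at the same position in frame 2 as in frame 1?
the brown circle, the cyan star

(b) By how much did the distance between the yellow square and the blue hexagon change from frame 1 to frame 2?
-0.2

Distance in frame 1: 2.8. Distance in frame 2: 2.6.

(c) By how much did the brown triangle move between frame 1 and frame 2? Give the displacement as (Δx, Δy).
(0.8, 0.0)

The brown triangle was at (1.5, 7.8) in frame 1 and (2.3, 7.8) in frame 2.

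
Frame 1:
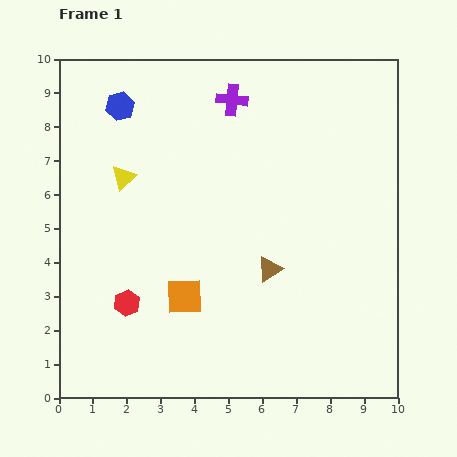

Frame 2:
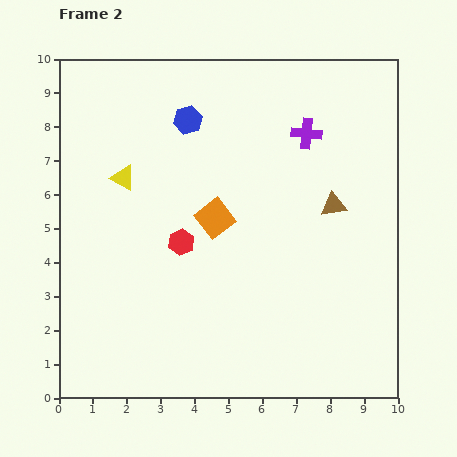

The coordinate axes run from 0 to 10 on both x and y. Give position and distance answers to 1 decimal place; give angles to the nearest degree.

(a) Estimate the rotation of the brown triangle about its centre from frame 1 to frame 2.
24° clockwise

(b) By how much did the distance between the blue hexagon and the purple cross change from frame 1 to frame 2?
+0.2

Distance in frame 1: 3.3. Distance in frame 2: 3.5.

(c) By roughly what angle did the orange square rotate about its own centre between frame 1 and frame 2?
36° counter-clockwise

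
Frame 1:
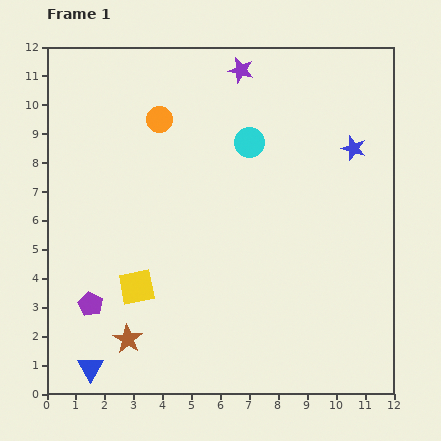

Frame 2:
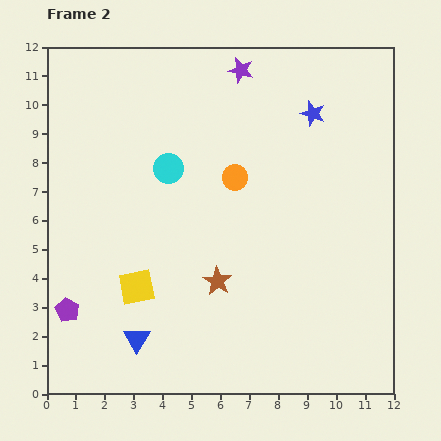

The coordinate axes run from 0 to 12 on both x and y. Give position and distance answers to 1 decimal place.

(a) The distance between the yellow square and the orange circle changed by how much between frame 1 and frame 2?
-0.8

Distance in frame 1: 5.9. Distance in frame 2: 5.1.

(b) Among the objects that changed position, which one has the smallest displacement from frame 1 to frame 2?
the purple pentagon

(moved 0.8)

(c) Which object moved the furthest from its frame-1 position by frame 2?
the brown star

(moved 3.7; next 3.3)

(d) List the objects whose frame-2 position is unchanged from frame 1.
the purple star, the yellow square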